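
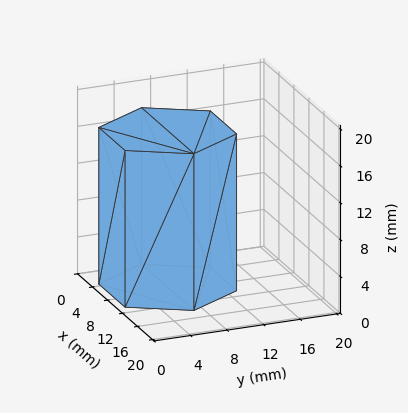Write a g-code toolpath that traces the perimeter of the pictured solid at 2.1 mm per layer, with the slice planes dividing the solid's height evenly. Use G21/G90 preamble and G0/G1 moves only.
Reading the render: the shape is a regular 6-sided prism (a cylinder approximated with 6 flat sides), circumscribed radius ≈ 7 mm, height ≈ 17 mm (dimensions read to the nearest mm from the axis ticks). For the g-code, the solid's height is divided into equal slices at the stated Δz and each level perimeter traced with G1 moves after a G0 lift.

; perimeter-only toolpath
G21 ; units = mm
G90 ; absolute positioning
G28 ; home
; layer 1
G0 Z2.1
G0 X14.0 Y7.0
G1 X10.5 Y13.1
G1 X3.5 Y13.1
G1 X0.0 Y7.0
G1 X3.5 Y0.9
G1 X10.5 Y0.9
G1 X14.0 Y7.0
; layer 2
G0 Z4.2
G0 X14.0 Y7.0
G1 X10.5 Y13.1
G1 X3.5 Y13.1
G1 X0.0 Y7.0
G1 X3.5 Y0.9
G1 X10.5 Y0.9
G1 X14.0 Y7.0
; layer 3
G0 Z6.4
G0 X14.0 Y7.0
G1 X10.5 Y13.1
G1 X3.5 Y13.1
G1 X0.0 Y7.0
G1 X3.5 Y0.9
G1 X10.5 Y0.9
G1 X14.0 Y7.0
; layer 4
G0 Z8.5
G0 X14.0 Y7.0
G1 X10.5 Y13.1
G1 X3.5 Y13.1
G1 X0.0 Y7.0
G1 X3.5 Y0.9
G1 X10.5 Y0.9
G1 X14.0 Y7.0
; layer 5
G0 Z10.6
G0 X14.0 Y7.0
G1 X10.5 Y13.1
G1 X3.5 Y13.1
G1 X0.0 Y7.0
G1 X3.5 Y0.9
G1 X10.5 Y0.9
G1 X14.0 Y7.0
; layer 6
G0 Z12.8
G0 X14.0 Y7.0
G1 X10.5 Y13.1
G1 X3.5 Y13.1
G1 X0.0 Y7.0
G1 X3.5 Y0.9
G1 X10.5 Y0.9
G1 X14.0 Y7.0
; layer 7
G0 Z14.9
G0 X14.0 Y7.0
G1 X10.5 Y13.1
G1 X3.5 Y13.1
G1 X0.0 Y7.0
G1 X3.5 Y0.9
G1 X10.5 Y0.9
G1 X14.0 Y7.0
; layer 8
G0 Z17.0
G0 X14.0 Y7.0
G1 X10.5 Y13.1
G1 X3.5 Y13.1
G1 X0.0 Y7.0
G1 X3.5 Y0.9
G1 X10.5 Y0.9
G1 X14.0 Y7.0
M2 ; end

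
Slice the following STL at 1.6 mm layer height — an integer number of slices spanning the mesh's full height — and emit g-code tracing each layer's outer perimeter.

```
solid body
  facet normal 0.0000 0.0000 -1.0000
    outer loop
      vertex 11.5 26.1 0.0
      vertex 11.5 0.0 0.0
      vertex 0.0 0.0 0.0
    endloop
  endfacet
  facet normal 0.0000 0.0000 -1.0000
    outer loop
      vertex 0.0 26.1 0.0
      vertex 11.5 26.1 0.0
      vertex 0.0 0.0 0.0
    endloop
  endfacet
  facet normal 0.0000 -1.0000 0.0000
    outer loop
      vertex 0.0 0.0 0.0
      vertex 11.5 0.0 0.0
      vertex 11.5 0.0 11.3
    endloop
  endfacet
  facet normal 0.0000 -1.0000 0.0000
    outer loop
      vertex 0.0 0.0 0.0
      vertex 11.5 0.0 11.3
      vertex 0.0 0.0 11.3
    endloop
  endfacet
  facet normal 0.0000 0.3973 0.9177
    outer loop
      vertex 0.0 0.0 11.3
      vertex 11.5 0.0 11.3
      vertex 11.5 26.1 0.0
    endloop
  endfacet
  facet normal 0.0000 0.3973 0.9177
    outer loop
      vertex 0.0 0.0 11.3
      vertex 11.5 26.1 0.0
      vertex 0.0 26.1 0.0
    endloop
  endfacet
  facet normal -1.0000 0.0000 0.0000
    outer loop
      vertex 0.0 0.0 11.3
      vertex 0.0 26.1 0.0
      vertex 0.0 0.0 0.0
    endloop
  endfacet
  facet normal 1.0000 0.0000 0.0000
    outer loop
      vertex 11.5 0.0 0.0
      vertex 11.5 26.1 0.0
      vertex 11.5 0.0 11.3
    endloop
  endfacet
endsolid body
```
; perimeter-only toolpath
G21 ; units = mm
G90 ; absolute positioning
G28 ; home
; layer 1
G0 Z1.6
G0 X0.0 Y0.0
G1 X11.5 Y0.0
G1 X11.5 Y22.4
G1 X0.0 Y22.4
G1 X0.0 Y0.0
; layer 2
G0 Z3.2
G0 X0.0 Y0.0
G1 X11.5 Y0.0
G1 X11.5 Y18.6
G1 X0.0 Y18.6
G1 X0.0 Y0.0
; layer 3
G0 Z4.8
G0 X0.0 Y0.0
G1 X11.5 Y0.0
G1 X11.5 Y14.9
G1 X0.0 Y14.9
G1 X0.0 Y0.0
; layer 4
G0 Z6.5
G0 X0.0 Y0.0
G1 X11.5 Y0.0
G1 X11.5 Y11.2
G1 X0.0 Y11.2
G1 X0.0 Y0.0
; layer 5
G0 Z8.1
G0 X0.0 Y0.0
G1 X11.5 Y0.0
G1 X11.5 Y7.5
G1 X0.0 Y7.5
G1 X0.0 Y0.0
; layer 6
G0 Z9.7
G0 X0.0 Y0.0
G1 X11.5 Y0.0
G1 X11.5 Y3.7
G1 X0.0 Y3.7
G1 X0.0 Y0.0
M2 ; end

The solid is a wedge (ramp): 11.5 × 26.1 mm base, rising to 11.3 mm along the y=0 edge and sloping linearly to z=0 at y=26.1. Slicing at Δz = 1.6 mm — 7 equal slices spanning the solid's height, so layer i sits at z = i·h/7 — gives 6 non-empty perimeters. Each is a 4-segment closed polygon; G0 lifts to the layer z and rapids to the start vertex, then G1 traces the edges. The cross-section shrinks linearly with z (the slice at the apex is degenerate and omitted).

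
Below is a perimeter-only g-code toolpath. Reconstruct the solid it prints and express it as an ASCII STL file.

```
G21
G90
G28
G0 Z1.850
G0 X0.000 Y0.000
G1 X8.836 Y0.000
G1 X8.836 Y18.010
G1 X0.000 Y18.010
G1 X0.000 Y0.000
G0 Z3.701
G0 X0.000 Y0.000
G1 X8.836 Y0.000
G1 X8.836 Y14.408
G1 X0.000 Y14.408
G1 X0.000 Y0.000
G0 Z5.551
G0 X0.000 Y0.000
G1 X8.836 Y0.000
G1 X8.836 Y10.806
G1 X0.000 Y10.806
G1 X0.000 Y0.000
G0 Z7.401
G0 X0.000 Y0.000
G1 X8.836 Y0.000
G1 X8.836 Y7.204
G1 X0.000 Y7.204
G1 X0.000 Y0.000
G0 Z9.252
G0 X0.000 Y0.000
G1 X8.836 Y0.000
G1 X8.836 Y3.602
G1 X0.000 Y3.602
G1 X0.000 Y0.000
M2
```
solid part
  facet normal 0.0000 0.0000 -1.0000
    outer loop
      vertex 8.836 21.612 0.000
      vertex 8.836 0.000 0.000
      vertex 0.000 0.000 0.000
    endloop
  endfacet
  facet normal 0.0000 0.0000 -1.0000
    outer loop
      vertex 0.000 21.612 0.000
      vertex 8.836 21.612 0.000
      vertex 0.000 0.000 0.000
    endloop
  endfacet
  facet normal 0.0000 -1.0000 0.0000
    outer loop
      vertex 0.000 0.000 0.000
      vertex 8.836 0.000 0.000
      vertex 8.836 0.000 11.102
    endloop
  endfacet
  facet normal 0.0000 -1.0000 0.0000
    outer loop
      vertex 0.000 0.000 0.000
      vertex 8.836 0.000 11.102
      vertex 0.000 0.000 11.102
    endloop
  endfacet
  facet normal 0.0000 0.4569 0.8895
    outer loop
      vertex 0.000 0.000 11.102
      vertex 8.836 0.000 11.102
      vertex 8.836 21.612 0.000
    endloop
  endfacet
  facet normal 0.0000 0.4569 0.8895
    outer loop
      vertex 0.000 0.000 11.102
      vertex 8.836 21.612 0.000
      vertex 0.000 21.612 0.000
    endloop
  endfacet
  facet normal -1.0000 0.0000 0.0000
    outer loop
      vertex 0.000 0.000 11.102
      vertex 0.000 21.612 0.000
      vertex 0.000 0.000 0.000
    endloop
  endfacet
  facet normal 1.0000 0.0000 0.0000
    outer loop
      vertex 8.836 0.000 0.000
      vertex 8.836 21.612 0.000
      vertex 8.836 0.000 11.102
    endloop
  endfacet
endsolid part

The G0 Z moves step by Δz≈1.850 mm. The G1 loops shrink linearly with z, so the solid tapers from its base footprint up to z≈11.1. Closing with a flat bottom cap and the tapered top and triangulating gives 8 facets — a wedge (ramp): 8.84 × 21.6 mm base, rising to 11.1 mm along the y=0 edge and sloping linearly to z=0 at y=21.6.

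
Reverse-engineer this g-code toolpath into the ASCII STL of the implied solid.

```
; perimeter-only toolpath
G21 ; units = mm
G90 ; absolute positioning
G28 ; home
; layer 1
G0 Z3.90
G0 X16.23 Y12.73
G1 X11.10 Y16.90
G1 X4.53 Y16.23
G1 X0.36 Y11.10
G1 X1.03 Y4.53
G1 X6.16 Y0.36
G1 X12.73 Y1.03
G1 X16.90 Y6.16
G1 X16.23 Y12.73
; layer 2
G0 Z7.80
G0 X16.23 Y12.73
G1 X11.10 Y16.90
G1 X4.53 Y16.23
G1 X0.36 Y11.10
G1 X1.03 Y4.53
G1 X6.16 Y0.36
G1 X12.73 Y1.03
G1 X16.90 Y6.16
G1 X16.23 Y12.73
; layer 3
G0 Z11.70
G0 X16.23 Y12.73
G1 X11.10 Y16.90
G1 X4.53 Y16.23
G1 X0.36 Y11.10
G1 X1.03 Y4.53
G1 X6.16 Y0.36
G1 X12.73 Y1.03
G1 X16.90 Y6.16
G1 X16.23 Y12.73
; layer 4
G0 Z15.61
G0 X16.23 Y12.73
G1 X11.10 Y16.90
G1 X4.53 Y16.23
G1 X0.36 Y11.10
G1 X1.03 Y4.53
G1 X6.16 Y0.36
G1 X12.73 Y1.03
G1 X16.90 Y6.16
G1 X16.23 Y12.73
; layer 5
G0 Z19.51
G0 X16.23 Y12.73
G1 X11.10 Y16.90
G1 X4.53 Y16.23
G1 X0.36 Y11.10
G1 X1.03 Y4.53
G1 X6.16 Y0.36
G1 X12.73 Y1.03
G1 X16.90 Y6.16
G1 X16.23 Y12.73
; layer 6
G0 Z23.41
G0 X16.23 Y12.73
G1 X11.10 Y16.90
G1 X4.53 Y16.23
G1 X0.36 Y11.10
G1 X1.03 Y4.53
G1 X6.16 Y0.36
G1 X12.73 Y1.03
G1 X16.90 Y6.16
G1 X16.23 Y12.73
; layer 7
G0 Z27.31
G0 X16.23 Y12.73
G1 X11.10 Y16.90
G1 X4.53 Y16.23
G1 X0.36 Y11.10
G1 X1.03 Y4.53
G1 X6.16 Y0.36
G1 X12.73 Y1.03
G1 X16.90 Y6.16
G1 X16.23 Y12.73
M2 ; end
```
solid part
  facet normal 0.0000 0.0000 -1.0000
    outer loop
      vertex 4.53 16.23 0.00
      vertex 11.10 16.90 0.00
      vertex 16.23 12.73 0.00
    endloop
  endfacet
  facet normal 0.0000 0.0000 -1.0000
    outer loop
      vertex 0.36 11.10 0.00
      vertex 4.53 16.23 0.00
      vertex 16.23 12.73 0.00
    endloop
  endfacet
  facet normal 0.0000 0.0000 -1.0000
    outer loop
      vertex 1.03 4.53 0.00
      vertex 0.36 11.10 0.00
      vertex 16.23 12.73 0.00
    endloop
  endfacet
  facet normal 0.0000 0.0000 -1.0000
    outer loop
      vertex 6.16 0.36 0.00
      vertex 1.03 4.53 0.00
      vertex 16.23 12.73 0.00
    endloop
  endfacet
  facet normal 0.0000 0.0000 -1.0000
    outer loop
      vertex 12.73 1.03 0.00
      vertex 6.16 0.36 0.00
      vertex 16.23 12.73 0.00
    endloop
  endfacet
  facet normal 0.0000 0.0000 -1.0000
    outer loop
      vertex 16.90 6.16 0.00
      vertex 12.73 1.03 0.00
      vertex 16.23 12.73 0.00
    endloop
  endfacet
  facet normal 0.0000 0.0000 1.0000
    outer loop
      vertex 16.23 12.73 27.31
      vertex 11.10 16.90 27.31
      vertex 4.53 16.23 27.31
    endloop
  endfacet
  facet normal 0.0000 0.0000 1.0000
    outer loop
      vertex 16.23 12.73 27.31
      vertex 4.53 16.23 27.31
      vertex 0.36 11.10 27.31
    endloop
  endfacet
  facet normal 0.0000 0.0000 1.0000
    outer loop
      vertex 16.23 12.73 27.31
      vertex 0.36 11.10 27.31
      vertex 1.03 4.53 27.31
    endloop
  endfacet
  facet normal 0.0000 0.0000 1.0000
    outer loop
      vertex 16.23 12.73 27.31
      vertex 1.03 4.53 27.31
      vertex 6.16 0.36 27.31
    endloop
  endfacet
  facet normal 0.0000 0.0000 1.0000
    outer loop
      vertex 16.23 12.73 27.31
      vertex 6.16 0.36 27.31
      vertex 12.73 1.03 27.31
    endloop
  endfacet
  facet normal 0.0000 0.0000 1.0000
    outer loop
      vertex 16.23 12.73 27.31
      vertex 12.73 1.03 27.31
      vertex 16.90 6.16 27.31
    endloop
  endfacet
  facet normal 0.6308 0.7760 0.0000
    outer loop
      vertex 16.23 12.73 0.00
      vertex 11.10 16.90 0.00
      vertex 11.10 16.90 27.31
    endloop
  endfacet
  facet normal 0.6308 0.7760 0.0000
    outer loop
      vertex 16.23 12.73 0.00
      vertex 11.10 16.90 27.31
      vertex 16.23 12.73 27.31
    endloop
  endfacet
  facet normal -0.1015 0.9948 0.0000
    outer loop
      vertex 11.10 16.90 0.00
      vertex 4.53 16.23 0.00
      vertex 4.53 16.23 27.31
    endloop
  endfacet
  facet normal -0.1015 0.9948 0.0000
    outer loop
      vertex 11.10 16.90 0.00
      vertex 4.53 16.23 27.31
      vertex 11.10 16.90 27.31
    endloop
  endfacet
  facet normal -0.7760 0.6308 0.0000
    outer loop
      vertex 4.53 16.23 0.00
      vertex 0.36 11.10 0.00
      vertex 0.36 11.10 27.31
    endloop
  endfacet
  facet normal -0.7760 0.6308 0.0000
    outer loop
      vertex 4.53 16.23 0.00
      vertex 0.36 11.10 27.31
      vertex 4.53 16.23 27.31
    endloop
  endfacet
  facet normal -0.9948 -0.1015 0.0000
    outer loop
      vertex 0.36 11.10 0.00
      vertex 1.03 4.53 0.00
      vertex 1.03 4.53 27.31
    endloop
  endfacet
  facet normal -0.9948 -0.1015 0.0000
    outer loop
      vertex 0.36 11.10 0.00
      vertex 1.03 4.53 27.31
      vertex 0.36 11.10 27.31
    endloop
  endfacet
  facet normal -0.6308 -0.7760 0.0000
    outer loop
      vertex 1.03 4.53 0.00
      vertex 6.16 0.36 0.00
      vertex 6.16 0.36 27.31
    endloop
  endfacet
  facet normal -0.6308 -0.7760 0.0000
    outer loop
      vertex 1.03 4.53 0.00
      vertex 6.16 0.36 27.31
      vertex 1.03 4.53 27.31
    endloop
  endfacet
  facet normal 0.1015 -0.9948 0.0000
    outer loop
      vertex 6.16 0.36 0.00
      vertex 12.73 1.03 0.00
      vertex 12.73 1.03 27.31
    endloop
  endfacet
  facet normal 0.1015 -0.9948 0.0000
    outer loop
      vertex 6.16 0.36 0.00
      vertex 12.73 1.03 27.31
      vertex 6.16 0.36 27.31
    endloop
  endfacet
  facet normal 0.7760 -0.6308 0.0000
    outer loop
      vertex 12.73 1.03 0.00
      vertex 16.90 6.16 0.00
      vertex 16.90 6.16 27.31
    endloop
  endfacet
  facet normal 0.7760 -0.6308 0.0000
    outer loop
      vertex 12.73 1.03 0.00
      vertex 16.90 6.16 27.31
      vertex 12.73 1.03 27.31
    endloop
  endfacet
  facet normal 0.9948 0.1015 0.0000
    outer loop
      vertex 16.90 6.16 0.00
      vertex 16.23 12.73 0.00
      vertex 16.23 12.73 27.31
    endloop
  endfacet
  facet normal 0.9948 0.1015 0.0000
    outer loop
      vertex 16.90 6.16 0.00
      vertex 16.23 12.73 27.31
      vertex 16.90 6.16 27.31
    endloop
  endfacet
endsolid part

The G0 Z moves step by Δz≈3.90 mm. Every layer's G1 loop is the same polygon, so the solid is a straight extrusion of it from z=0 to z≈27.3. Closing with flat bottom and top caps and triangulating gives 28 facets — a regular 8-sided prism (a cylinder approximated with 8 flat sides), circumscribed radius ≈ 8.63 mm, height ≈ 27.3 mm.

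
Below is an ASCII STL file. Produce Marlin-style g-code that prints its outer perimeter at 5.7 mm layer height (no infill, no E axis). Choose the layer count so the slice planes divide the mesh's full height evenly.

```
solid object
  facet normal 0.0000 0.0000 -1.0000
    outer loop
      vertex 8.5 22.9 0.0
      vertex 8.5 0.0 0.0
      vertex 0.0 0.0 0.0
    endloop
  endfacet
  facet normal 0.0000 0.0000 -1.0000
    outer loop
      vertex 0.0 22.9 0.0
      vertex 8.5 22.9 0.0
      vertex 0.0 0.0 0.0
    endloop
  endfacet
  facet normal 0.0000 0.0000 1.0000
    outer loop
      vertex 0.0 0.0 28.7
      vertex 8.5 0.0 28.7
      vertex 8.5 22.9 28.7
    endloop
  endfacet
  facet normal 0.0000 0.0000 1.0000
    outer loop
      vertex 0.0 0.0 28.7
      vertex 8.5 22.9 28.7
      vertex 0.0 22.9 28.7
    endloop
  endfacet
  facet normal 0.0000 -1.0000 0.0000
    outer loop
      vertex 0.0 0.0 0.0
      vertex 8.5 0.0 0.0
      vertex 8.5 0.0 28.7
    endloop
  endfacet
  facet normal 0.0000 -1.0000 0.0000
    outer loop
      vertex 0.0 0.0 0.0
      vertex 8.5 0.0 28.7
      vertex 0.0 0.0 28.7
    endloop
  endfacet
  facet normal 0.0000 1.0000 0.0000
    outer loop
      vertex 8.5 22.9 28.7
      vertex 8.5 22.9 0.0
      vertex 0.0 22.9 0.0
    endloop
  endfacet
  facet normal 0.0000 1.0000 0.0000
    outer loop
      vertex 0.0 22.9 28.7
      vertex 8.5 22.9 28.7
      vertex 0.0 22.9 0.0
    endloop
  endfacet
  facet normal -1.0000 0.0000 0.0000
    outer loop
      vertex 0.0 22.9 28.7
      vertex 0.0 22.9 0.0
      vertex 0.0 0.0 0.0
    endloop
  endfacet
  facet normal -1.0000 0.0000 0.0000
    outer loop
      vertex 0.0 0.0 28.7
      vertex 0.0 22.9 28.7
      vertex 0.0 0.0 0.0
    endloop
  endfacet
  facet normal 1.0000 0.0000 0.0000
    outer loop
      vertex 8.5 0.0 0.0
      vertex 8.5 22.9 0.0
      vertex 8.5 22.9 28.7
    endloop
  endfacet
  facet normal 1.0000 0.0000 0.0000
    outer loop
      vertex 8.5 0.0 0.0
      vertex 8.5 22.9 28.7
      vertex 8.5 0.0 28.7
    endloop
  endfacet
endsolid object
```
; perimeter-only toolpath
G21 ; units = mm
G90 ; absolute positioning
G28 ; home
; layer 1
G0 Z5.7
G0 X0.0 Y0.0
G1 X8.5 Y0.0
G1 X8.5 Y22.9
G1 X0.0 Y22.9
G1 X0.0 Y0.0
; layer 2
G0 Z11.5
G0 X0.0 Y0.0
G1 X8.5 Y0.0
G1 X8.5 Y22.9
G1 X0.0 Y22.9
G1 X0.0 Y0.0
; layer 3
G0 Z17.2
G0 X0.0 Y0.0
G1 X8.5 Y0.0
G1 X8.5 Y22.9
G1 X0.0 Y22.9
G1 X0.0 Y0.0
; layer 4
G0 Z23.0
G0 X0.0 Y0.0
G1 X8.5 Y0.0
G1 X8.5 Y22.9
G1 X0.0 Y22.9
G1 X0.0 Y0.0
; layer 5
G0 Z28.7
G0 X0.0 Y0.0
G1 X8.5 Y0.0
G1 X8.5 Y22.9
G1 X0.0 Y22.9
G1 X0.0 Y0.0
M2 ; end

The solid is a rectangular box, roughly 8.5 × 22.9 mm footprint and 28.7 mm tall. Slicing at Δz = 5.7 mm — 5 equal slices spanning the solid's height, so layer i sits at z = i·h/5 — gives 5 non-empty perimeters. Each is a 4-segment closed polygon; G0 lifts to the layer z and rapids to the start vertex, then G1 traces the edges.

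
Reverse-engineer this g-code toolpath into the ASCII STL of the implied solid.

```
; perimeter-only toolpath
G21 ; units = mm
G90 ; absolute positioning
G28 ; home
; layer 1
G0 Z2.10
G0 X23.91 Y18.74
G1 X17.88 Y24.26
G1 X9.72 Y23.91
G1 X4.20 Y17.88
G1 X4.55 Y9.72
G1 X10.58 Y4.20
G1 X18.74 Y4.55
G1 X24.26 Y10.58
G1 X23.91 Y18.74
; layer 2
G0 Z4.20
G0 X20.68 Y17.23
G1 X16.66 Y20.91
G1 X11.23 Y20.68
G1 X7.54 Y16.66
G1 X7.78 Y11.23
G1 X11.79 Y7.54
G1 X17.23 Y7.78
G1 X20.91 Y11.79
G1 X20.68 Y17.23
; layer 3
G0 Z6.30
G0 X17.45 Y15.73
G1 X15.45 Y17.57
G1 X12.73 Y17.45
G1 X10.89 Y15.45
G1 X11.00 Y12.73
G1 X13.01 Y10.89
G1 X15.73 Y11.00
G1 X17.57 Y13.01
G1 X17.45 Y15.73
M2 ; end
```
solid part
  facet normal 0.0000 0.0000 -1.0000
    outer loop
      vertex 8.22 27.13 0.00
      vertex 19.10 27.60 0.00
      vertex 27.13 20.24 0.00
    endloop
  endfacet
  facet normal 0.0000 0.0000 -1.0000
    outer loop
      vertex 0.86 19.10 0.00
      vertex 8.22 27.13 0.00
      vertex 27.13 20.24 0.00
    endloop
  endfacet
  facet normal 0.0000 0.0000 -1.0000
    outer loop
      vertex 1.33 8.22 0.00
      vertex 0.86 19.10 0.00
      vertex 27.13 20.24 0.00
    endloop
  endfacet
  facet normal 0.0000 0.0000 -1.0000
    outer loop
      vertex 9.36 0.86 0.00
      vertex 1.33 8.22 0.00
      vertex 27.13 20.24 0.00
    endloop
  endfacet
  facet normal 0.0000 0.0000 -1.0000
    outer loop
      vertex 20.24 1.33 0.00
      vertex 9.36 0.86 0.00
      vertex 27.13 20.24 0.00
    endloop
  endfacet
  facet normal 0.0000 0.0000 -1.0000
    outer loop
      vertex 27.60 9.36 0.00
      vertex 20.24 1.33 0.00
      vertex 27.13 20.24 0.00
    endloop
  endfacet
  facet normal 0.3638 0.3969 0.8427
    outer loop
      vertex 27.13 20.24 0.00
      vertex 19.10 27.60 0.00
      vertex 14.23 14.23 8.40
    endloop
  endfacet
  facet normal -0.0232 0.5379 0.8427
    outer loop
      vertex 19.10 27.60 0.00
      vertex 8.22 27.13 0.00
      vertex 14.23 14.23 8.40
    endloop
  endfacet
  facet normal -0.3969 0.3638 0.8427
    outer loop
      vertex 8.22 27.13 0.00
      vertex 0.86 19.10 0.00
      vertex 14.23 14.23 8.40
    endloop
  endfacet
  facet normal -0.5379 -0.0232 0.8427
    outer loop
      vertex 0.86 19.10 0.00
      vertex 1.33 8.22 0.00
      vertex 14.23 14.23 8.40
    endloop
  endfacet
  facet normal -0.3638 -0.3969 0.8427
    outer loop
      vertex 1.33 8.22 0.00
      vertex 9.36 0.86 0.00
      vertex 14.23 14.23 8.40
    endloop
  endfacet
  facet normal 0.0232 -0.5379 0.8427
    outer loop
      vertex 9.36 0.86 0.00
      vertex 20.24 1.33 0.00
      vertex 14.23 14.23 8.40
    endloop
  endfacet
  facet normal 0.3969 -0.3638 0.8427
    outer loop
      vertex 20.24 1.33 0.00
      vertex 27.60 9.36 0.00
      vertex 14.23 14.23 8.40
    endloop
  endfacet
  facet normal 0.5379 0.0232 0.8427
    outer loop
      vertex 27.60 9.36 0.00
      vertex 27.13 20.24 0.00
      vertex 14.23 14.23 8.40
    endloop
  endfacet
endsolid part

The G0 Z moves step by Δz≈2.10 mm. The G1 loops shrink linearly with z, so the solid tapers from its base footprint up to z≈8.4. Closing with a flat bottom cap and the tapered top and triangulating gives 14 facets — a regular 8-sided pyramid, base circumscribed radius ≈ 14.2 mm, apex at z ≈ 8.4 mm.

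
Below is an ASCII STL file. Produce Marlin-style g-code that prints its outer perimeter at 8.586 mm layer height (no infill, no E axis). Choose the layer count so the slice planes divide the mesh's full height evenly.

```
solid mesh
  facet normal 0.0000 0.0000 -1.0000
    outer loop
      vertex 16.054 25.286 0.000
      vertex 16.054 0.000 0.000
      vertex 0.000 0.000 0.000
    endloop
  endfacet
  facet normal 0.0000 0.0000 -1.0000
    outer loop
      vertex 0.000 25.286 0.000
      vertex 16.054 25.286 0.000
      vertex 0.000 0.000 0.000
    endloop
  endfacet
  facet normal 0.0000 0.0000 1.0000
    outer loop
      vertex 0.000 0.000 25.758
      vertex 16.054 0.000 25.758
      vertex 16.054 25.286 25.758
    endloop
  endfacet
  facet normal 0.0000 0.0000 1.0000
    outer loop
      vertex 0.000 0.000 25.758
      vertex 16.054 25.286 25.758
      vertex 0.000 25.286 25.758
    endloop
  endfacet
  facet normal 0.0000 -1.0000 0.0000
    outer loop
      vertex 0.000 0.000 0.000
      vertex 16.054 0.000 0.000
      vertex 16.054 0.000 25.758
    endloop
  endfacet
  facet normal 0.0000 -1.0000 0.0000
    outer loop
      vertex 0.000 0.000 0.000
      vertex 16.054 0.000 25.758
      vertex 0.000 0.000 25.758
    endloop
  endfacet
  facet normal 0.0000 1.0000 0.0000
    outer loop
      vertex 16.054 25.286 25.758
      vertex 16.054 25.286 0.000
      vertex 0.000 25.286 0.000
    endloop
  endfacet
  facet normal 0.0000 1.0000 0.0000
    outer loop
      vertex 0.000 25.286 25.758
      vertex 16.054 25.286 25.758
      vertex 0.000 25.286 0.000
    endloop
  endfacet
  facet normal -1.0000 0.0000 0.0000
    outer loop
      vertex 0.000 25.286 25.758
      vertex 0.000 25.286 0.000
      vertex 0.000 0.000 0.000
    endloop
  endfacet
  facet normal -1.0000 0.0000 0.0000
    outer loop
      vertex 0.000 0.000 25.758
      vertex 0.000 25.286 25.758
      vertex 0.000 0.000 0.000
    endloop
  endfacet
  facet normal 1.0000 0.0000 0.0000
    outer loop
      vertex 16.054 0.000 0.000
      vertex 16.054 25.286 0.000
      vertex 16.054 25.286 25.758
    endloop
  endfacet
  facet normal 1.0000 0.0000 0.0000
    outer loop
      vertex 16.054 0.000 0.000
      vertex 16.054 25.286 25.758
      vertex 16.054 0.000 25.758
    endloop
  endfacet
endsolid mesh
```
; perimeter-only toolpath
G21 ; units = mm
G90 ; absolute positioning
G28 ; home
; layer 1
G0 Z8.586
G0 X0.000 Y0.000
G1 X16.054 Y0.000
G1 X16.054 Y25.286
G1 X0.000 Y25.286
G1 X0.000 Y0.000
; layer 2
G0 Z17.172
G0 X0.000 Y0.000
G1 X16.054 Y0.000
G1 X16.054 Y25.286
G1 X0.000 Y25.286
G1 X0.000 Y0.000
; layer 3
G0 Z25.758
G0 X0.000 Y0.000
G1 X16.054 Y0.000
G1 X16.054 Y25.286
G1 X0.000 Y25.286
G1 X0.000 Y0.000
M2 ; end

The solid is a rectangular box, roughly 16.1 × 25.3 mm footprint and 25.8 mm tall. Slicing at Δz = 8.586 mm — 3 equal slices spanning the solid's height, so layer i sits at z = i·h/3 — gives 3 non-empty perimeters. Each is a 4-segment closed polygon; G0 lifts to the layer z and rapids to the start vertex, then G1 traces the edges.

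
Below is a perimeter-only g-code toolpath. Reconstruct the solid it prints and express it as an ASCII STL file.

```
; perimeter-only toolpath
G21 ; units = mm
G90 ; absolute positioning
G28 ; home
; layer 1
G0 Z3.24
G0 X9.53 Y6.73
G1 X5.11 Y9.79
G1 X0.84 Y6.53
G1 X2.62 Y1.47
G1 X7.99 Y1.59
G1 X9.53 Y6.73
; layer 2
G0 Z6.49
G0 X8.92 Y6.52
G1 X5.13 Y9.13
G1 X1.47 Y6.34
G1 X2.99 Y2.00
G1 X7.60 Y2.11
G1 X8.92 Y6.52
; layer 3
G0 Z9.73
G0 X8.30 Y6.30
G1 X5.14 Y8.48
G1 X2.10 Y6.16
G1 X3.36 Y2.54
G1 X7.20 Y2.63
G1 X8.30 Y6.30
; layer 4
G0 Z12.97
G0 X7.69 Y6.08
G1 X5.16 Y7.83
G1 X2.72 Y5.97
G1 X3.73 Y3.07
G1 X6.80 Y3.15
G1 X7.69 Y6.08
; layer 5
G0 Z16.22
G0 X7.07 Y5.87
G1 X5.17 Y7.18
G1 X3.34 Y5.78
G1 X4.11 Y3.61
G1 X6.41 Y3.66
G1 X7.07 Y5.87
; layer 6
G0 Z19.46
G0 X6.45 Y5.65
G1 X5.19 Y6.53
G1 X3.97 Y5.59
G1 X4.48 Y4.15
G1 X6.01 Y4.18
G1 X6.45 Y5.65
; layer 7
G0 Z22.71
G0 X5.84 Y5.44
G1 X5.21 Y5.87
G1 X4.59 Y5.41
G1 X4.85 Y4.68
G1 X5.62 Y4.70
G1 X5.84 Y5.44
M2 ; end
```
solid part
  facet normal 0.0000 0.0000 -1.0000
    outer loop
      vertex 0.22 6.72 0.00
      vertex 5.10 10.44 0.00
      vertex 10.15 6.95 0.00
    endloop
  endfacet
  facet normal 0.0000 0.0000 -1.0000
    outer loop
      vertex 2.25 0.93 0.00
      vertex 0.22 6.72 0.00
      vertex 10.15 6.95 0.00
    endloop
  endfacet
  facet normal 0.0000 0.0000 -1.0000
    outer loop
      vertex 8.39 1.07 0.00
      vertex 2.25 0.93 0.00
      vertex 10.15 6.95 0.00
    endloop
  endfacet
  facet normal 0.5611 0.8120 0.1607
    outer loop
      vertex 10.15 6.95 0.00
      vertex 5.10 10.44 0.00
      vertex 5.22 5.22 25.95
    endloop
  endfacet
  facet normal -0.5984 0.7850 0.1607
    outer loop
      vertex 5.10 10.44 0.00
      vertex 0.22 6.72 0.00
      vertex 5.22 5.22 25.95
    endloop
  endfacet
  facet normal -0.9314 -0.3266 0.1606
    outer loop
      vertex 0.22 6.72 0.00
      vertex 2.25 0.93 0.00
      vertex 5.22 5.22 25.95
    endloop
  endfacet
  facet normal 0.0225 -0.9868 0.1606
    outer loop
      vertex 2.25 0.93 0.00
      vertex 8.39 1.07 0.00
      vertex 5.22 5.22 25.95
    endloop
  endfacet
  facet normal 0.9455 -0.2830 0.1608
    outer loop
      vertex 8.39 1.07 0.00
      vertex 10.15 6.95 0.00
      vertex 5.22 5.22 25.95
    endloop
  endfacet
endsolid part

The G0 Z moves step by Δz≈3.24 mm. The G1 loops shrink linearly with z, so the solid tapers from its base footprint up to z≈25.9. Closing with a flat bottom cap and the tapered top and triangulating gives 8 facets — a regular 5-sided pyramid, base circumscribed radius ≈ 5.22 mm, apex at z ≈ 25.9 mm.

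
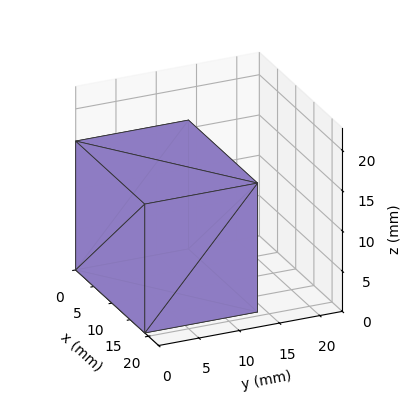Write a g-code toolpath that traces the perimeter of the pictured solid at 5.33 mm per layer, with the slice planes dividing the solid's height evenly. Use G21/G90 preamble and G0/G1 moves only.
Reading the render: the shape is a rectangular box, roughly 19 × 14 mm footprint and 16 mm tall (dimensions read to the nearest mm from the axis ticks). For the g-code, the solid's height is divided into equal slices at the stated Δz and each level perimeter traced with G1 moves after a G0 lift.

; perimeter-only toolpath
G21 ; units = mm
G90 ; absolute positioning
G28 ; home
; layer 1
G0 Z5.33
G0 X0.00 Y0.00
G1 X19.00 Y0.00
G1 X19.00 Y14.00
G1 X0.00 Y14.00
G1 X0.00 Y0.00
; layer 2
G0 Z10.67
G0 X0.00 Y0.00
G1 X19.00 Y0.00
G1 X19.00 Y14.00
G1 X0.00 Y14.00
G1 X0.00 Y0.00
; layer 3
G0 Z16.00
G0 X0.00 Y0.00
G1 X19.00 Y0.00
G1 X19.00 Y14.00
G1 X0.00 Y14.00
G1 X0.00 Y0.00
M2 ; end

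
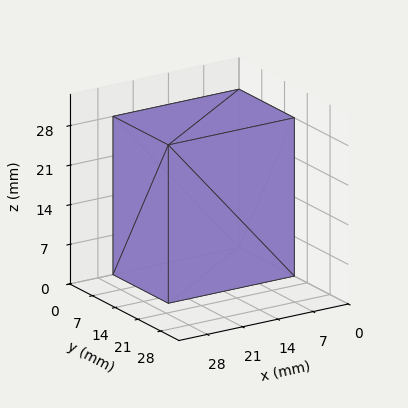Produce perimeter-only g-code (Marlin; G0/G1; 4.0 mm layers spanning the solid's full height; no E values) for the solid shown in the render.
Reading the render: the shape is a rectangular box, roughly 25 × 17 mm footprint and 28 mm tall (dimensions read to the nearest mm from the axis ticks). For the g-code, the solid's height is divided into equal slices at the stated Δz and each level perimeter traced with G1 moves after a G0 lift.

; perimeter-only toolpath
G21 ; units = mm
G90 ; absolute positioning
G28 ; home
; layer 1
G0 Z4.0
G0 X0.0 Y0.0
G1 X25.0 Y0.0
G1 X25.0 Y17.0
G1 X0.0 Y17.0
G1 X0.0 Y0.0
; layer 2
G0 Z8.0
G0 X0.0 Y0.0
G1 X25.0 Y0.0
G1 X25.0 Y17.0
G1 X0.0 Y17.0
G1 X0.0 Y0.0
; layer 3
G0 Z12.0
G0 X0.0 Y0.0
G1 X25.0 Y0.0
G1 X25.0 Y17.0
G1 X0.0 Y17.0
G1 X0.0 Y0.0
; layer 4
G0 Z16.0
G0 X0.0 Y0.0
G1 X25.0 Y0.0
G1 X25.0 Y17.0
G1 X0.0 Y17.0
G1 X0.0 Y0.0
; layer 5
G0 Z20.0
G0 X0.0 Y0.0
G1 X25.0 Y0.0
G1 X25.0 Y17.0
G1 X0.0 Y17.0
G1 X0.0 Y0.0
; layer 6
G0 Z24.0
G0 X0.0 Y0.0
G1 X25.0 Y0.0
G1 X25.0 Y17.0
G1 X0.0 Y17.0
G1 X0.0 Y0.0
; layer 7
G0 Z28.0
G0 X0.0 Y0.0
G1 X25.0 Y0.0
G1 X25.0 Y17.0
G1 X0.0 Y17.0
G1 X0.0 Y0.0
M2 ; end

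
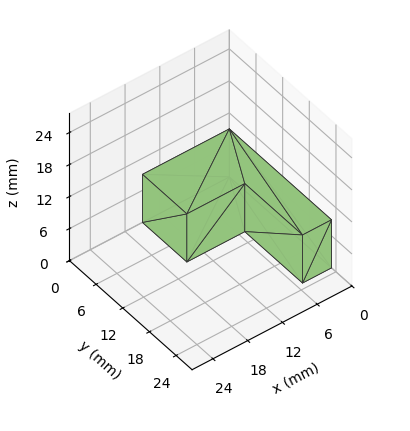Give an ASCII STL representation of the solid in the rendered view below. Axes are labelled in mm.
Reading the render: the shape is an L-shaped prism: outer 15 × 23 mm, arm thicknesses ≈ 10 mm (horizontal) and 5 mm (vertical), extruded 9 mm in z (dimensions read to the nearest mm from the axis ticks). For the STL, each face is triangulated and given an outward normal.

solid part
  facet normal 0.0000 0.0000 -1.0000
    outer loop
      vertex 15.00 10.00 0.00
      vertex 15.00 0.00 0.00
      vertex 0.00 0.00 0.00
    endloop
  endfacet
  facet normal 0.0000 0.0000 -1.0000
    outer loop
      vertex 5.00 10.00 0.00
      vertex 15.00 10.00 0.00
      vertex 0.00 0.00 0.00
    endloop
  endfacet
  facet normal 0.0000 0.0000 -1.0000
    outer loop
      vertex 5.00 23.00 0.00
      vertex 5.00 10.00 0.00
      vertex 0.00 0.00 0.00
    endloop
  endfacet
  facet normal 0.0000 0.0000 -1.0000
    outer loop
      vertex 0.00 23.00 0.00
      vertex 5.00 23.00 0.00
      vertex 0.00 0.00 0.00
    endloop
  endfacet
  facet normal 0.0000 0.0000 1.0000
    outer loop
      vertex 0.00 0.00 9.00
      vertex 15.00 0.00 9.00
      vertex 15.00 10.00 9.00
    endloop
  endfacet
  facet normal 0.0000 0.0000 1.0000
    outer loop
      vertex 0.00 0.00 9.00
      vertex 15.00 10.00 9.00
      vertex 5.00 10.00 9.00
    endloop
  endfacet
  facet normal 0.0000 0.0000 1.0000
    outer loop
      vertex 0.00 0.00 9.00
      vertex 5.00 10.00 9.00
      vertex 5.00 23.00 9.00
    endloop
  endfacet
  facet normal 0.0000 0.0000 1.0000
    outer loop
      vertex 0.00 0.00 9.00
      vertex 5.00 23.00 9.00
      vertex 0.00 23.00 9.00
    endloop
  endfacet
  facet normal 0.0000 -1.0000 0.0000
    outer loop
      vertex 0.00 0.00 0.00
      vertex 15.00 0.00 0.00
      vertex 15.00 0.00 9.00
    endloop
  endfacet
  facet normal 0.0000 -1.0000 0.0000
    outer loop
      vertex 0.00 0.00 0.00
      vertex 15.00 0.00 9.00
      vertex 0.00 0.00 9.00
    endloop
  endfacet
  facet normal 1.0000 0.0000 0.0000
    outer loop
      vertex 15.00 0.00 0.00
      vertex 15.00 10.00 0.00
      vertex 15.00 10.00 9.00
    endloop
  endfacet
  facet normal 1.0000 0.0000 0.0000
    outer loop
      vertex 15.00 0.00 0.00
      vertex 15.00 10.00 9.00
      vertex 15.00 0.00 9.00
    endloop
  endfacet
  facet normal 0.0000 1.0000 0.0000
    outer loop
      vertex 15.00 10.00 0.00
      vertex 5.00 10.00 0.00
      vertex 5.00 10.00 9.00
    endloop
  endfacet
  facet normal 0.0000 1.0000 0.0000
    outer loop
      vertex 15.00 10.00 0.00
      vertex 5.00 10.00 9.00
      vertex 15.00 10.00 9.00
    endloop
  endfacet
  facet normal 1.0000 0.0000 0.0000
    outer loop
      vertex 5.00 10.00 0.00
      vertex 5.00 23.00 0.00
      vertex 5.00 23.00 9.00
    endloop
  endfacet
  facet normal 1.0000 0.0000 0.0000
    outer loop
      vertex 5.00 10.00 0.00
      vertex 5.00 23.00 9.00
      vertex 5.00 10.00 9.00
    endloop
  endfacet
  facet normal 0.0000 1.0000 0.0000
    outer loop
      vertex 5.00 23.00 0.00
      vertex 0.00 23.00 0.00
      vertex 0.00 23.00 9.00
    endloop
  endfacet
  facet normal 0.0000 1.0000 0.0000
    outer loop
      vertex 5.00 23.00 0.00
      vertex 0.00 23.00 9.00
      vertex 5.00 23.00 9.00
    endloop
  endfacet
  facet normal -1.0000 0.0000 0.0000
    outer loop
      vertex 0.00 23.00 0.00
      vertex 0.00 0.00 0.00
      vertex 0.00 0.00 9.00
    endloop
  endfacet
  facet normal -1.0000 0.0000 0.0000
    outer loop
      vertex 0.00 23.00 0.00
      vertex 0.00 0.00 9.00
      vertex 0.00 23.00 9.00
    endloop
  endfacet
endsolid part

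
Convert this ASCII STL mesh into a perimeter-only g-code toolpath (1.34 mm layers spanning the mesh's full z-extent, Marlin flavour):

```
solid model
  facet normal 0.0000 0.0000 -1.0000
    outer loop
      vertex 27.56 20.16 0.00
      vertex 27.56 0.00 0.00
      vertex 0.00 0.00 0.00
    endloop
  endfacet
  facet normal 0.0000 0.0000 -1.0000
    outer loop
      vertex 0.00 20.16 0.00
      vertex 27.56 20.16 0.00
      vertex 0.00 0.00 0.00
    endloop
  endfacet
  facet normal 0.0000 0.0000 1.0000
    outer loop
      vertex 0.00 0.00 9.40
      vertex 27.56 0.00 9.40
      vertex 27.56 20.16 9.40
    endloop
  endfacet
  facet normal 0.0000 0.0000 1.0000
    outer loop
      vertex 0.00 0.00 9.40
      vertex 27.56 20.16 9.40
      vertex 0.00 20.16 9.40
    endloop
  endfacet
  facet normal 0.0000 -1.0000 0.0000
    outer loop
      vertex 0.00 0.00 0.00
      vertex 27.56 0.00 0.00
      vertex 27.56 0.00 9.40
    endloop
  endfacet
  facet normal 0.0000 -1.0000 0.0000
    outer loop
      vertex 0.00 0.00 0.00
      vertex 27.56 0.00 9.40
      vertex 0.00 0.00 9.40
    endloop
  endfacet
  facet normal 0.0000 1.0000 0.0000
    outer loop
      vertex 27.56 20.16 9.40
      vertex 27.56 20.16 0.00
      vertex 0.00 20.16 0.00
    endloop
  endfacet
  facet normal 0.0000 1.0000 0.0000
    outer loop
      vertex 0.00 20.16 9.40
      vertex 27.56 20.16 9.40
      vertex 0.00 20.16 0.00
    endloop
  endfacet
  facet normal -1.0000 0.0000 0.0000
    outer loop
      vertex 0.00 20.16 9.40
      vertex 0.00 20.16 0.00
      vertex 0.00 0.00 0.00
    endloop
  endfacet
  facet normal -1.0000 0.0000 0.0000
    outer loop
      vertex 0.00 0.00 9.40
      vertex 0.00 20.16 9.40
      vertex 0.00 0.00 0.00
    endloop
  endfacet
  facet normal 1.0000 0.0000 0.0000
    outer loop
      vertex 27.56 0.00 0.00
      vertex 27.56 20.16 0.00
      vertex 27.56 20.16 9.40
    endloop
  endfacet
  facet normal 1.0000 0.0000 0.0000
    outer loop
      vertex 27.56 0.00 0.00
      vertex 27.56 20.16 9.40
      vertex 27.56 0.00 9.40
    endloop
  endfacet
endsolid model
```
; perimeter-only toolpath
G21 ; units = mm
G90 ; absolute positioning
G28 ; home
; layer 1
G0 Z1.34
G0 X0.00 Y0.00
G1 X27.56 Y0.00
G1 X27.56 Y20.16
G1 X0.00 Y20.16
G1 X0.00 Y0.00
; layer 2
G0 Z2.69
G0 X0.00 Y0.00
G1 X27.56 Y0.00
G1 X27.56 Y20.16
G1 X0.00 Y20.16
G1 X0.00 Y0.00
; layer 3
G0 Z4.03
G0 X0.00 Y0.00
G1 X27.56 Y0.00
G1 X27.56 Y20.16
G1 X0.00 Y20.16
G1 X0.00 Y0.00
; layer 4
G0 Z5.37
G0 X0.00 Y0.00
G1 X27.56 Y0.00
G1 X27.56 Y20.16
G1 X0.00 Y20.16
G1 X0.00 Y0.00
; layer 5
G0 Z6.71
G0 X0.00 Y0.00
G1 X27.56 Y0.00
G1 X27.56 Y20.16
G1 X0.00 Y20.16
G1 X0.00 Y0.00
; layer 6
G0 Z8.06
G0 X0.00 Y0.00
G1 X27.56 Y0.00
G1 X27.56 Y20.16
G1 X0.00 Y20.16
G1 X0.00 Y0.00
; layer 7
G0 Z9.40
G0 X0.00 Y0.00
G1 X27.56 Y0.00
G1 X27.56 Y20.16
G1 X0.00 Y20.16
G1 X0.00 Y0.00
M2 ; end

The solid is a rectangular box, roughly 27.6 × 20.2 mm footprint and 9.4 mm tall. Slicing at Δz = 1.34 mm — 7 equal slices spanning the solid's height, so layer i sits at z = i·h/7 — gives 7 non-empty perimeters. Each is a 4-segment closed polygon; G0 lifts to the layer z and rapids to the start vertex, then G1 traces the edges.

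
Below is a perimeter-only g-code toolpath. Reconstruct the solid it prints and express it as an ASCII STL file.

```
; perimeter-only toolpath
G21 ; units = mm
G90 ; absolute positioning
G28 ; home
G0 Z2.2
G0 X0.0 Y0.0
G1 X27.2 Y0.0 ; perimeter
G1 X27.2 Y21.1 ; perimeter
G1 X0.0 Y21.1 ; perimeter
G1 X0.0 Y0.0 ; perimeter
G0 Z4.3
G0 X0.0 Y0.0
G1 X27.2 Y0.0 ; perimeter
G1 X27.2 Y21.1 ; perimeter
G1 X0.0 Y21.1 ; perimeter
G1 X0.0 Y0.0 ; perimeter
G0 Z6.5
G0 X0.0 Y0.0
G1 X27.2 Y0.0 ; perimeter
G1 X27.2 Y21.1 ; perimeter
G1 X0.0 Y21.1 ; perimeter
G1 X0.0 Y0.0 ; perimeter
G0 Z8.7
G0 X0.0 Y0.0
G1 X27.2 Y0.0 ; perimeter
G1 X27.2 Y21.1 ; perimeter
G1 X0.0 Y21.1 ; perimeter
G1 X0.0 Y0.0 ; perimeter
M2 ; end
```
solid part
  facet normal 0.0000 0.0000 -1.0000
    outer loop
      vertex 27.2 21.1 0.0
      vertex 27.2 0.0 0.0
      vertex 0.0 0.0 0.0
    endloop
  endfacet
  facet normal 0.0000 0.0000 -1.0000
    outer loop
      vertex 0.0 21.1 0.0
      vertex 27.2 21.1 0.0
      vertex 0.0 0.0 0.0
    endloop
  endfacet
  facet normal 0.0000 0.0000 1.0000
    outer loop
      vertex 0.0 0.0 8.7
      vertex 27.2 0.0 8.7
      vertex 27.2 21.1 8.7
    endloop
  endfacet
  facet normal 0.0000 0.0000 1.0000
    outer loop
      vertex 0.0 0.0 8.7
      vertex 27.2 21.1 8.7
      vertex 0.0 21.1 8.7
    endloop
  endfacet
  facet normal 0.0000 -1.0000 0.0000
    outer loop
      vertex 0.0 0.0 0.0
      vertex 27.2 0.0 0.0
      vertex 27.2 0.0 8.7
    endloop
  endfacet
  facet normal 0.0000 -1.0000 0.0000
    outer loop
      vertex 0.0 0.0 0.0
      vertex 27.2 0.0 8.7
      vertex 0.0 0.0 8.7
    endloop
  endfacet
  facet normal 0.0000 1.0000 0.0000
    outer loop
      vertex 27.2 21.1 8.7
      vertex 27.2 21.1 0.0
      vertex 0.0 21.1 0.0
    endloop
  endfacet
  facet normal 0.0000 1.0000 0.0000
    outer loop
      vertex 0.0 21.1 8.7
      vertex 27.2 21.1 8.7
      vertex 0.0 21.1 0.0
    endloop
  endfacet
  facet normal -1.0000 0.0000 0.0000
    outer loop
      vertex 0.0 21.1 8.7
      vertex 0.0 21.1 0.0
      vertex 0.0 0.0 0.0
    endloop
  endfacet
  facet normal -1.0000 0.0000 0.0000
    outer loop
      vertex 0.0 0.0 8.7
      vertex 0.0 21.1 8.7
      vertex 0.0 0.0 0.0
    endloop
  endfacet
  facet normal 1.0000 0.0000 0.0000
    outer loop
      vertex 27.2 0.0 0.0
      vertex 27.2 21.1 0.0
      vertex 27.2 21.1 8.7
    endloop
  endfacet
  facet normal 1.0000 0.0000 0.0000
    outer loop
      vertex 27.2 0.0 0.0
      vertex 27.2 21.1 8.7
      vertex 27.2 0.0 8.7
    endloop
  endfacet
endsolid part

The G0 Z moves step by Δz≈2.2 mm. Every layer's G1 loop is the same polygon, so the solid is a straight extrusion of it from z=0 to z≈8.7. Closing with flat bottom and top caps and triangulating gives 12 facets — a rectangular box, roughly 27.2 × 21.1 mm footprint and 8.7 mm tall.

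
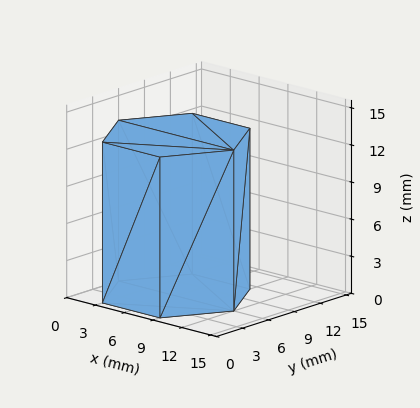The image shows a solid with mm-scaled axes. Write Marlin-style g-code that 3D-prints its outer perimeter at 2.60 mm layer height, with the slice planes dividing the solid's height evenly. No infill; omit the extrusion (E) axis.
Reading the render: the shape is a regular 6-sided prism (a cylinder approximated with 6 flat sides), circumscribed radius ≈ 6 mm, height ≈ 13 mm (dimensions read to the nearest mm from the axis ticks). For the g-code, the solid's height is divided into equal slices at the stated Δz and each level perimeter traced with G1 moves after a G0 lift.

; perimeter-only toolpath
G21 ; units = mm
G90 ; absolute positioning
G28 ; home
; layer 1
G0 Z2.60
G0 X12.00 Y6.00
G1 X9.00 Y11.20
G1 X3.00 Y11.20
G1 X0.00 Y6.00
G1 X3.00 Y0.80
G1 X9.00 Y0.80
G1 X12.00 Y6.00
; layer 2
G0 Z5.20
G0 X12.00 Y6.00
G1 X9.00 Y11.20
G1 X3.00 Y11.20
G1 X0.00 Y6.00
G1 X3.00 Y0.80
G1 X9.00 Y0.80
G1 X12.00 Y6.00
; layer 3
G0 Z7.80
G0 X12.00 Y6.00
G1 X9.00 Y11.20
G1 X3.00 Y11.20
G1 X0.00 Y6.00
G1 X3.00 Y0.80
G1 X9.00 Y0.80
G1 X12.00 Y6.00
; layer 4
G0 Z10.40
G0 X12.00 Y6.00
G1 X9.00 Y11.20
G1 X3.00 Y11.20
G1 X0.00 Y6.00
G1 X3.00 Y0.80
G1 X9.00 Y0.80
G1 X12.00 Y6.00
; layer 5
G0 Z13.00
G0 X12.00 Y6.00
G1 X9.00 Y11.20
G1 X3.00 Y11.20
G1 X0.00 Y6.00
G1 X3.00 Y0.80
G1 X9.00 Y0.80
G1 X12.00 Y6.00
M2 ; end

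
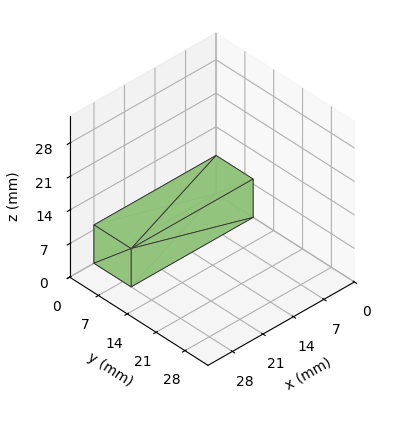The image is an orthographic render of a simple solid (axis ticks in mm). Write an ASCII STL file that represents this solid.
Reading the render: the shape is a rectangular box, roughly 28 × 9 mm footprint and 8 mm tall (dimensions read to the nearest mm from the axis ticks). For the STL, each face is triangulated and given an outward normal.

solid part
  facet normal 0.0000 0.0000 -1.0000
    outer loop
      vertex 28.00 9.00 0.00
      vertex 28.00 0.00 0.00
      vertex 0.00 0.00 0.00
    endloop
  endfacet
  facet normal 0.0000 0.0000 -1.0000
    outer loop
      vertex 0.00 9.00 0.00
      vertex 28.00 9.00 0.00
      vertex 0.00 0.00 0.00
    endloop
  endfacet
  facet normal 0.0000 0.0000 1.0000
    outer loop
      vertex 0.00 0.00 8.00
      vertex 28.00 0.00 8.00
      vertex 28.00 9.00 8.00
    endloop
  endfacet
  facet normal 0.0000 0.0000 1.0000
    outer loop
      vertex 0.00 0.00 8.00
      vertex 28.00 9.00 8.00
      vertex 0.00 9.00 8.00
    endloop
  endfacet
  facet normal 0.0000 -1.0000 0.0000
    outer loop
      vertex 0.00 0.00 0.00
      vertex 28.00 0.00 0.00
      vertex 28.00 0.00 8.00
    endloop
  endfacet
  facet normal 0.0000 -1.0000 0.0000
    outer loop
      vertex 0.00 0.00 0.00
      vertex 28.00 0.00 8.00
      vertex 0.00 0.00 8.00
    endloop
  endfacet
  facet normal 0.0000 1.0000 0.0000
    outer loop
      vertex 28.00 9.00 8.00
      vertex 28.00 9.00 0.00
      vertex 0.00 9.00 0.00
    endloop
  endfacet
  facet normal 0.0000 1.0000 0.0000
    outer loop
      vertex 0.00 9.00 8.00
      vertex 28.00 9.00 8.00
      vertex 0.00 9.00 0.00
    endloop
  endfacet
  facet normal -1.0000 0.0000 0.0000
    outer loop
      vertex 0.00 9.00 8.00
      vertex 0.00 9.00 0.00
      vertex 0.00 0.00 0.00
    endloop
  endfacet
  facet normal -1.0000 0.0000 0.0000
    outer loop
      vertex 0.00 0.00 8.00
      vertex 0.00 9.00 8.00
      vertex 0.00 0.00 0.00
    endloop
  endfacet
  facet normal 1.0000 0.0000 0.0000
    outer loop
      vertex 28.00 0.00 0.00
      vertex 28.00 9.00 0.00
      vertex 28.00 9.00 8.00
    endloop
  endfacet
  facet normal 1.0000 0.0000 0.0000
    outer loop
      vertex 28.00 0.00 0.00
      vertex 28.00 9.00 8.00
      vertex 28.00 0.00 8.00
    endloop
  endfacet
endsolid part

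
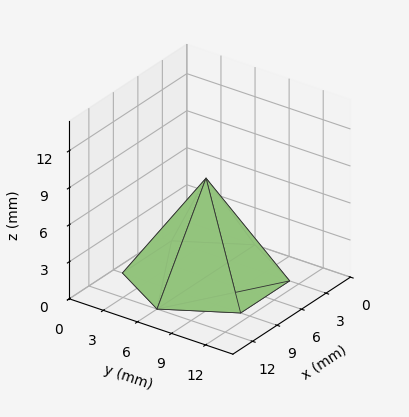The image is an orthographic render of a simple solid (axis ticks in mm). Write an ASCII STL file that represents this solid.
Reading the render: the shape is a regular 6-sided pyramid, base circumscribed radius ≈ 6 mm, apex at z ≈ 8 mm (dimensions read to the nearest mm from the axis ticks). For the STL, each face is triangulated and given an outward normal.

solid part
  facet normal 0.0000 0.0000 -1.0000
    outer loop
      vertex 3.00 11.20 0.00
      vertex 9.00 11.20 0.00
      vertex 12.00 6.00 0.00
    endloop
  endfacet
  facet normal 0.0000 0.0000 -1.0000
    outer loop
      vertex 0.00 6.00 0.00
      vertex 3.00 11.20 0.00
      vertex 12.00 6.00 0.00
    endloop
  endfacet
  facet normal 0.0000 0.0000 -1.0000
    outer loop
      vertex 3.00 0.80 0.00
      vertex 0.00 6.00 0.00
      vertex 12.00 6.00 0.00
    endloop
  endfacet
  facet normal 0.0000 0.0000 -1.0000
    outer loop
      vertex 9.00 0.80 0.00
      vertex 3.00 0.80 0.00
      vertex 12.00 6.00 0.00
    endloop
  endfacet
  facet normal 0.7264 0.4191 0.5448
    outer loop
      vertex 12.00 6.00 0.00
      vertex 9.00 11.20 0.00
      vertex 6.00 6.00 8.00
    endloop
  endfacet
  facet normal 0.0000 0.8384 0.5450
    outer loop
      vertex 9.00 11.20 0.00
      vertex 3.00 11.20 0.00
      vertex 6.00 6.00 8.00
    endloop
  endfacet
  facet normal -0.7264 0.4191 0.5448
    outer loop
      vertex 3.00 11.20 0.00
      vertex 0.00 6.00 0.00
      vertex 6.00 6.00 8.00
    endloop
  endfacet
  facet normal -0.7264 -0.4191 0.5448
    outer loop
      vertex 0.00 6.00 0.00
      vertex 3.00 0.80 0.00
      vertex 6.00 6.00 8.00
    endloop
  endfacet
  facet normal 0.0000 -0.8384 0.5450
    outer loop
      vertex 3.00 0.80 0.00
      vertex 9.00 0.80 0.00
      vertex 6.00 6.00 8.00
    endloop
  endfacet
  facet normal 0.7264 -0.4191 0.5448
    outer loop
      vertex 9.00 0.80 0.00
      vertex 12.00 6.00 0.00
      vertex 6.00 6.00 8.00
    endloop
  endfacet
endsolid part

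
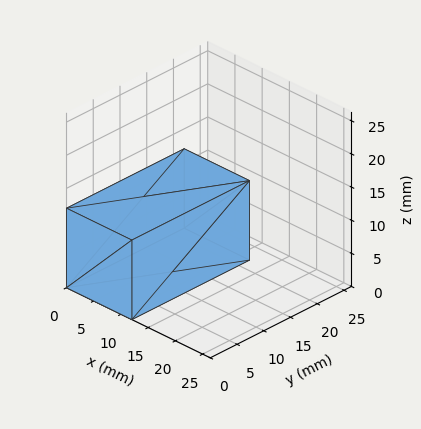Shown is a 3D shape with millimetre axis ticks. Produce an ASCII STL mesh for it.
Reading the render: the shape is a rectangular box, roughly 12 × 22 mm footprint and 12 mm tall (dimensions read to the nearest mm from the axis ticks). For the STL, each face is triangulated and given an outward normal.

solid part
  facet normal 0.0000 0.0000 -1.0000
    outer loop
      vertex 12.0 22.0 0.0
      vertex 12.0 0.0 0.0
      vertex 0.0 0.0 0.0
    endloop
  endfacet
  facet normal 0.0000 0.0000 -1.0000
    outer loop
      vertex 0.0 22.0 0.0
      vertex 12.0 22.0 0.0
      vertex 0.0 0.0 0.0
    endloop
  endfacet
  facet normal 0.0000 0.0000 1.0000
    outer loop
      vertex 0.0 0.0 12.0
      vertex 12.0 0.0 12.0
      vertex 12.0 22.0 12.0
    endloop
  endfacet
  facet normal 0.0000 0.0000 1.0000
    outer loop
      vertex 0.0 0.0 12.0
      vertex 12.0 22.0 12.0
      vertex 0.0 22.0 12.0
    endloop
  endfacet
  facet normal 0.0000 -1.0000 0.0000
    outer loop
      vertex 0.0 0.0 0.0
      vertex 12.0 0.0 0.0
      vertex 12.0 0.0 12.0
    endloop
  endfacet
  facet normal 0.0000 -1.0000 0.0000
    outer loop
      vertex 0.0 0.0 0.0
      vertex 12.0 0.0 12.0
      vertex 0.0 0.0 12.0
    endloop
  endfacet
  facet normal 0.0000 1.0000 0.0000
    outer loop
      vertex 12.0 22.0 12.0
      vertex 12.0 22.0 0.0
      vertex 0.0 22.0 0.0
    endloop
  endfacet
  facet normal 0.0000 1.0000 0.0000
    outer loop
      vertex 0.0 22.0 12.0
      vertex 12.0 22.0 12.0
      vertex 0.0 22.0 0.0
    endloop
  endfacet
  facet normal -1.0000 0.0000 0.0000
    outer loop
      vertex 0.0 22.0 12.0
      vertex 0.0 22.0 0.0
      vertex 0.0 0.0 0.0
    endloop
  endfacet
  facet normal -1.0000 0.0000 0.0000
    outer loop
      vertex 0.0 0.0 12.0
      vertex 0.0 22.0 12.0
      vertex 0.0 0.0 0.0
    endloop
  endfacet
  facet normal 1.0000 0.0000 0.0000
    outer loop
      vertex 12.0 0.0 0.0
      vertex 12.0 22.0 0.0
      vertex 12.0 22.0 12.0
    endloop
  endfacet
  facet normal 1.0000 0.0000 0.0000
    outer loop
      vertex 12.0 0.0 0.0
      vertex 12.0 22.0 12.0
      vertex 12.0 0.0 12.0
    endloop
  endfacet
endsolid part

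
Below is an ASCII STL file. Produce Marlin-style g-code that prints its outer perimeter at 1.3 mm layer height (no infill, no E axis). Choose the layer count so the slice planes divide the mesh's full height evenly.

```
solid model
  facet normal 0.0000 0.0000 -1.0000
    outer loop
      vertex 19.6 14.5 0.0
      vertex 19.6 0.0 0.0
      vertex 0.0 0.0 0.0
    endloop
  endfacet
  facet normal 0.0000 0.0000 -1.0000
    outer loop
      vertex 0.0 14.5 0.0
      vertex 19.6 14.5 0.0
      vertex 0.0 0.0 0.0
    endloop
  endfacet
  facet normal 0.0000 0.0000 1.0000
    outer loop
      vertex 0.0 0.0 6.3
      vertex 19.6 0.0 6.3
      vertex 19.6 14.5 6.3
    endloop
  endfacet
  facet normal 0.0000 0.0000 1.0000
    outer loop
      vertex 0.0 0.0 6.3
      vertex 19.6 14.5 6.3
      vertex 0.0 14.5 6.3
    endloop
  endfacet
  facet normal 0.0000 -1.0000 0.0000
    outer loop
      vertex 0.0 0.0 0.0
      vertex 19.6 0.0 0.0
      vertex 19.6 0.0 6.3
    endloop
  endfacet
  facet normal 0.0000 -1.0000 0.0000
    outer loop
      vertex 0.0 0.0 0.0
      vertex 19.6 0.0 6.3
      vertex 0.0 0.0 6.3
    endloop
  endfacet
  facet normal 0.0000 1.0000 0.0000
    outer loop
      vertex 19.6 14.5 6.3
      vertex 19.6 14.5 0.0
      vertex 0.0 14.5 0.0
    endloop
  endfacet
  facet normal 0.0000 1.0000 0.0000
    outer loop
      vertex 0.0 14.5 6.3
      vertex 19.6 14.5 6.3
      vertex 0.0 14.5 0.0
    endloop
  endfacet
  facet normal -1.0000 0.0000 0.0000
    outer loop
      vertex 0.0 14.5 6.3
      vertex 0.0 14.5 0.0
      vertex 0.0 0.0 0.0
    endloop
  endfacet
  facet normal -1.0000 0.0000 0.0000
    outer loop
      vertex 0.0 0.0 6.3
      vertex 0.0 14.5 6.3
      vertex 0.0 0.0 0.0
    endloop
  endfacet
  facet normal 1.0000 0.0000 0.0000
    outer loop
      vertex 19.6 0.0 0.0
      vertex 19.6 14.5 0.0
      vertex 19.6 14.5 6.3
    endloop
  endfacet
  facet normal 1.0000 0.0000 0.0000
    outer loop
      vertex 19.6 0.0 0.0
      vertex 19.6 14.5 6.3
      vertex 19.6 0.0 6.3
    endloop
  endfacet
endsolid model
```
; perimeter-only toolpath
G21 ; units = mm
G90 ; absolute positioning
G28 ; home
; layer 1
G0 Z1.3
G0 X0.0 Y0.0
G1 X19.6 Y0.0
G1 X19.6 Y14.5
G1 X0.0 Y14.5
G1 X0.0 Y0.0
; layer 2
G0 Z2.5
G0 X0.0 Y0.0
G1 X19.6 Y0.0
G1 X19.6 Y14.5
G1 X0.0 Y14.5
G1 X0.0 Y0.0
; layer 3
G0 Z3.8
G0 X0.0 Y0.0
G1 X19.6 Y0.0
G1 X19.6 Y14.5
G1 X0.0 Y14.5
G1 X0.0 Y0.0
; layer 4
G0 Z5.0
G0 X0.0 Y0.0
G1 X19.6 Y0.0
G1 X19.6 Y14.5
G1 X0.0 Y14.5
G1 X0.0 Y0.0
; layer 5
G0 Z6.3
G0 X0.0 Y0.0
G1 X19.6 Y0.0
G1 X19.6 Y14.5
G1 X0.0 Y14.5
G1 X0.0 Y0.0
M2 ; end

The solid is a rectangular box, roughly 19.6 × 14.5 mm footprint and 6.3 mm tall. Slicing at Δz = 1.3 mm — 5 equal slices spanning the solid's height, so layer i sits at z = i·h/5 — gives 5 non-empty perimeters. Each is a 4-segment closed polygon; G0 lifts to the layer z and rapids to the start vertex, then G1 traces the edges.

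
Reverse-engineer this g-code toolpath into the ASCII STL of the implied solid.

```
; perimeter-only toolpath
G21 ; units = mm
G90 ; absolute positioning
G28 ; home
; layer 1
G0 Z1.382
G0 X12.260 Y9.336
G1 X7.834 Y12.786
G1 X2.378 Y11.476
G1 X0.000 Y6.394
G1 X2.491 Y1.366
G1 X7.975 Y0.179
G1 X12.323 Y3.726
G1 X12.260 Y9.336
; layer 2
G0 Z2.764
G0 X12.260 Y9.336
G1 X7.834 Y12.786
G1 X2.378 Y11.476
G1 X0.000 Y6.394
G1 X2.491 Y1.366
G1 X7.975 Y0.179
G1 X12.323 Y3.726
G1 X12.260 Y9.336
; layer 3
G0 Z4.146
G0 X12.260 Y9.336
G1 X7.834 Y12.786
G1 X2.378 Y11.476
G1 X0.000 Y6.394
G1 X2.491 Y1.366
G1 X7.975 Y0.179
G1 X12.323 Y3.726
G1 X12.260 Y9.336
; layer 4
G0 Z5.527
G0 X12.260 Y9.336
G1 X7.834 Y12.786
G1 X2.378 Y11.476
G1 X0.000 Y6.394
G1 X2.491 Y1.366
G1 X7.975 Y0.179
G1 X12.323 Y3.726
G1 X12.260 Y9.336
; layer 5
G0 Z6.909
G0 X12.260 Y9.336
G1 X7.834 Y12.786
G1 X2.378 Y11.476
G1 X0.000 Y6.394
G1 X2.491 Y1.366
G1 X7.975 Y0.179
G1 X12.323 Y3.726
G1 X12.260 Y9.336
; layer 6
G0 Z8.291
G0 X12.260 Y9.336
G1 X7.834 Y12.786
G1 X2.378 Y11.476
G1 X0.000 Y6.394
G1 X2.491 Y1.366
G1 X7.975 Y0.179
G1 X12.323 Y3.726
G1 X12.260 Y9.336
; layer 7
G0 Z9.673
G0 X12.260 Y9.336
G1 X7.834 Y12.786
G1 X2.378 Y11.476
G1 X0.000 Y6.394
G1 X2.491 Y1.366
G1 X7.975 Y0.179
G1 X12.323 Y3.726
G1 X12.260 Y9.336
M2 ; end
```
solid part
  facet normal 0.0000 0.0000 -1.0000
    outer loop
      vertex 2.378 11.476 0.000
      vertex 7.834 12.786 0.000
      vertex 12.260 9.336 0.000
    endloop
  endfacet
  facet normal 0.0000 0.0000 -1.0000
    outer loop
      vertex 0.000 6.394 0.000
      vertex 2.378 11.476 0.000
      vertex 12.260 9.336 0.000
    endloop
  endfacet
  facet normal 0.0000 0.0000 -1.0000
    outer loop
      vertex 2.491 1.366 0.000
      vertex 0.000 6.394 0.000
      vertex 12.260 9.336 0.000
    endloop
  endfacet
  facet normal 0.0000 0.0000 -1.0000
    outer loop
      vertex 7.975 0.179 0.000
      vertex 2.491 1.366 0.000
      vertex 12.260 9.336 0.000
    endloop
  endfacet
  facet normal 0.0000 0.0000 -1.0000
    outer loop
      vertex 12.323 3.726 0.000
      vertex 7.975 0.179 0.000
      vertex 12.260 9.336 0.000
    endloop
  endfacet
  facet normal 0.0000 0.0000 1.0000
    outer loop
      vertex 12.260 9.336 9.673
      vertex 7.834 12.786 9.673
      vertex 2.378 11.476 9.673
    endloop
  endfacet
  facet normal 0.0000 0.0000 1.0000
    outer loop
      vertex 12.260 9.336 9.673
      vertex 2.378 11.476 9.673
      vertex 0.000 6.394 9.673
    endloop
  endfacet
  facet normal 0.0000 0.0000 1.0000
    outer loop
      vertex 12.260 9.336 9.673
      vertex 0.000 6.394 9.673
      vertex 2.491 1.366 9.673
    endloop
  endfacet
  facet normal 0.0000 0.0000 1.0000
    outer loop
      vertex 12.260 9.336 9.673
      vertex 2.491 1.366 9.673
      vertex 7.975 0.179 9.673
    endloop
  endfacet
  facet normal 0.0000 0.0000 1.0000
    outer loop
      vertex 12.260 9.336 9.673
      vertex 7.975 0.179 9.673
      vertex 12.323 3.726 9.673
    endloop
  endfacet
  facet normal 0.6148 0.7887 0.0000
    outer loop
      vertex 12.260 9.336 0.000
      vertex 7.834 12.786 0.000
      vertex 7.834 12.786 9.673
    endloop
  endfacet
  facet normal 0.6148 0.7887 0.0000
    outer loop
      vertex 12.260 9.336 0.000
      vertex 7.834 12.786 9.673
      vertex 12.260 9.336 9.673
    endloop
  endfacet
  facet normal -0.2335 0.9724 0.0000
    outer loop
      vertex 7.834 12.786 0.000
      vertex 2.378 11.476 0.000
      vertex 2.378 11.476 9.673
    endloop
  endfacet
  facet normal -0.2335 0.9724 0.0000
    outer loop
      vertex 7.834 12.786 0.000
      vertex 2.378 11.476 9.673
      vertex 7.834 12.786 9.673
    endloop
  endfacet
  facet normal -0.9057 0.4238 0.0000
    outer loop
      vertex 2.378 11.476 0.000
      vertex 0.000 6.394 0.000
      vertex 0.000 6.394 9.673
    endloop
  endfacet
  facet normal -0.9057 0.4238 0.0000
    outer loop
      vertex 2.378 11.476 0.000
      vertex 0.000 6.394 9.673
      vertex 2.378 11.476 9.673
    endloop
  endfacet
  facet normal -0.8961 -0.4439 0.0000
    outer loop
      vertex 0.000 6.394 0.000
      vertex 2.491 1.366 0.000
      vertex 2.491 1.366 9.673
    endloop
  endfacet
  facet normal -0.8961 -0.4439 0.0000
    outer loop
      vertex 0.000 6.394 0.000
      vertex 2.491 1.366 9.673
      vertex 0.000 6.394 9.673
    endloop
  endfacet
  facet normal -0.2115 -0.9774 0.0000
    outer loop
      vertex 2.491 1.366 0.000
      vertex 7.975 0.179 0.000
      vertex 7.975 0.179 9.673
    endloop
  endfacet
  facet normal -0.2115 -0.9774 0.0000
    outer loop
      vertex 2.491 1.366 0.000
      vertex 7.975 0.179 9.673
      vertex 2.491 1.366 9.673
    endloop
  endfacet
  facet normal 0.6321 -0.7749 0.0000
    outer loop
      vertex 7.975 0.179 0.000
      vertex 12.323 3.726 0.000
      vertex 12.323 3.726 9.673
    endloop
  endfacet
  facet normal 0.6321 -0.7749 0.0000
    outer loop
      vertex 7.975 0.179 0.000
      vertex 12.323 3.726 9.673
      vertex 7.975 0.179 9.673
    endloop
  endfacet
  facet normal 0.9999 0.0112 0.0000
    outer loop
      vertex 12.323 3.726 0.000
      vertex 12.260 9.336 0.000
      vertex 12.260 9.336 9.673
    endloop
  endfacet
  facet normal 0.9999 0.0112 0.0000
    outer loop
      vertex 12.323 3.726 0.000
      vertex 12.260 9.336 9.673
      vertex 12.323 3.726 9.673
    endloop
  endfacet
endsolid part

The G0 Z moves step by Δz≈1.382 mm. Every layer's G1 loop is the same polygon, so the solid is a straight extrusion of it from z=0 to z≈9.67. Closing with flat bottom and top caps and triangulating gives 24 facets — a regular 7-sided prism (a cylinder approximated with 7 flat sides), circumscribed radius ≈ 6.47 mm, height ≈ 9.67 mm.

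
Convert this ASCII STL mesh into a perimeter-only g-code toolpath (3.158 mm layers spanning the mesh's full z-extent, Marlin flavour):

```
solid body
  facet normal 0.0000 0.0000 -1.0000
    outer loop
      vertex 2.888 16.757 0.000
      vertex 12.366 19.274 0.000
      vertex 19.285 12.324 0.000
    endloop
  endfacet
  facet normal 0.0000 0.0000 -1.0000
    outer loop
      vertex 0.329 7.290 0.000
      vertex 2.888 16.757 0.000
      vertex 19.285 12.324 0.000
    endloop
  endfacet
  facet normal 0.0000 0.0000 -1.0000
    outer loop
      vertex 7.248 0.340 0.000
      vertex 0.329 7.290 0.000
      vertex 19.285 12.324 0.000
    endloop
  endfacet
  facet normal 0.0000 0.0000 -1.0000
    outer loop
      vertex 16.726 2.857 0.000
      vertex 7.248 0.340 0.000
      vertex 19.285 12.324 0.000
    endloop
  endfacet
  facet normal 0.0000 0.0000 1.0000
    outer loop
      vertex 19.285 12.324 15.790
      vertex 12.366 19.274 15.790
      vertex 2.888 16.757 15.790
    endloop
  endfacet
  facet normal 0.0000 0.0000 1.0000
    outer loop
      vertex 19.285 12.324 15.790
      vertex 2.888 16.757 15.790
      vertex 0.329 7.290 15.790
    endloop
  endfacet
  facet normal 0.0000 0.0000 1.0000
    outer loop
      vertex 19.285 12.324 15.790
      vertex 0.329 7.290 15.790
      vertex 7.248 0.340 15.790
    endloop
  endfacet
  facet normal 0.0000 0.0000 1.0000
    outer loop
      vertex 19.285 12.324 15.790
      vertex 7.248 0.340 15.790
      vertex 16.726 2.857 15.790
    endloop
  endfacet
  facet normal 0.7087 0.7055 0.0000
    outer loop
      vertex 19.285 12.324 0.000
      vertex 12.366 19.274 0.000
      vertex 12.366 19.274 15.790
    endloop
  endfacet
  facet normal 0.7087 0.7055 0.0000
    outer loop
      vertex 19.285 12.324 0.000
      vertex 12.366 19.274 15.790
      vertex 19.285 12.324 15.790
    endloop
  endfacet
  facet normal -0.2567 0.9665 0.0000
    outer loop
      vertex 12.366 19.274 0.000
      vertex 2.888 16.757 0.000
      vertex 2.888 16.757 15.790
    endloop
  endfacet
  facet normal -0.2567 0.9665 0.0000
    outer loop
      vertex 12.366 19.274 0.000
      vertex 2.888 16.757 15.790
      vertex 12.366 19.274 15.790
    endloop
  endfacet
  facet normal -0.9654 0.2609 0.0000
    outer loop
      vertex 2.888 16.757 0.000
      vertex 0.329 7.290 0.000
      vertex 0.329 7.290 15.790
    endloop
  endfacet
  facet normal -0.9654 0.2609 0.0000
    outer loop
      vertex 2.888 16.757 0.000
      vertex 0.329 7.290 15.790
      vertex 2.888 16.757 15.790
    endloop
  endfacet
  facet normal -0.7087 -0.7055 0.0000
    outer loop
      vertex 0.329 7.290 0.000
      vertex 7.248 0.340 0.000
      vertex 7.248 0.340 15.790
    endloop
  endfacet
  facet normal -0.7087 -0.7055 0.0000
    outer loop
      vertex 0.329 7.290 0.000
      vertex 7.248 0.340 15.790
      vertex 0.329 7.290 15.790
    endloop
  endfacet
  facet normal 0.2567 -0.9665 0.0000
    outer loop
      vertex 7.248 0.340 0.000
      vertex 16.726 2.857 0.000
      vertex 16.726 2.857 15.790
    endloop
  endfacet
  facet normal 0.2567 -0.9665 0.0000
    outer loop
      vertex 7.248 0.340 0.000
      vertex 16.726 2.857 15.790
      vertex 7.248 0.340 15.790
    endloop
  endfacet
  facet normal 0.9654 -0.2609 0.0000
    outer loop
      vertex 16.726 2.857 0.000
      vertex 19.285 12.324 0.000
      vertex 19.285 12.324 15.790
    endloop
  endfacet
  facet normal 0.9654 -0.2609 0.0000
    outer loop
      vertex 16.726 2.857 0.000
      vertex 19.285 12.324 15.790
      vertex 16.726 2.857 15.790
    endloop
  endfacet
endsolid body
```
; perimeter-only toolpath
G21 ; units = mm
G90 ; absolute positioning
G28 ; home
; layer 1
G0 Z3.158
G0 X19.285 Y12.324
G1 X12.366 Y19.274
G1 X2.888 Y16.757
G1 X0.329 Y7.290
G1 X7.248 Y0.340
G1 X16.726 Y2.857
G1 X19.285 Y12.324
; layer 2
G0 Z6.316
G0 X19.285 Y12.324
G1 X12.366 Y19.274
G1 X2.888 Y16.757
G1 X0.329 Y7.290
G1 X7.248 Y0.340
G1 X16.726 Y2.857
G1 X19.285 Y12.324
; layer 3
G0 Z9.474
G0 X19.285 Y12.324
G1 X12.366 Y19.274
G1 X2.888 Y16.757
G1 X0.329 Y7.290
G1 X7.248 Y0.340
G1 X16.726 Y2.857
G1 X19.285 Y12.324
; layer 4
G0 Z12.632
G0 X19.285 Y12.324
G1 X12.366 Y19.274
G1 X2.888 Y16.757
G1 X0.329 Y7.290
G1 X7.248 Y0.340
G1 X16.726 Y2.857
G1 X19.285 Y12.324
; layer 5
G0 Z15.790
G0 X19.285 Y12.324
G1 X12.366 Y19.274
G1 X2.888 Y16.757
G1 X0.329 Y7.290
G1 X7.248 Y0.340
G1 X16.726 Y2.857
G1 X19.285 Y12.324
M2 ; end

The solid is a regular 6-sided prism (a cylinder approximated with 6 flat sides), circumscribed radius ≈ 9.81 mm, height ≈ 15.8 mm. Slicing at Δz = 3.158 mm — 5 equal slices spanning the solid's height, so layer i sits at z = i·h/5 — gives 5 non-empty perimeters. Each is a 6-segment closed polygon; G0 lifts to the layer z and rapids to the start vertex, then G1 traces the edges.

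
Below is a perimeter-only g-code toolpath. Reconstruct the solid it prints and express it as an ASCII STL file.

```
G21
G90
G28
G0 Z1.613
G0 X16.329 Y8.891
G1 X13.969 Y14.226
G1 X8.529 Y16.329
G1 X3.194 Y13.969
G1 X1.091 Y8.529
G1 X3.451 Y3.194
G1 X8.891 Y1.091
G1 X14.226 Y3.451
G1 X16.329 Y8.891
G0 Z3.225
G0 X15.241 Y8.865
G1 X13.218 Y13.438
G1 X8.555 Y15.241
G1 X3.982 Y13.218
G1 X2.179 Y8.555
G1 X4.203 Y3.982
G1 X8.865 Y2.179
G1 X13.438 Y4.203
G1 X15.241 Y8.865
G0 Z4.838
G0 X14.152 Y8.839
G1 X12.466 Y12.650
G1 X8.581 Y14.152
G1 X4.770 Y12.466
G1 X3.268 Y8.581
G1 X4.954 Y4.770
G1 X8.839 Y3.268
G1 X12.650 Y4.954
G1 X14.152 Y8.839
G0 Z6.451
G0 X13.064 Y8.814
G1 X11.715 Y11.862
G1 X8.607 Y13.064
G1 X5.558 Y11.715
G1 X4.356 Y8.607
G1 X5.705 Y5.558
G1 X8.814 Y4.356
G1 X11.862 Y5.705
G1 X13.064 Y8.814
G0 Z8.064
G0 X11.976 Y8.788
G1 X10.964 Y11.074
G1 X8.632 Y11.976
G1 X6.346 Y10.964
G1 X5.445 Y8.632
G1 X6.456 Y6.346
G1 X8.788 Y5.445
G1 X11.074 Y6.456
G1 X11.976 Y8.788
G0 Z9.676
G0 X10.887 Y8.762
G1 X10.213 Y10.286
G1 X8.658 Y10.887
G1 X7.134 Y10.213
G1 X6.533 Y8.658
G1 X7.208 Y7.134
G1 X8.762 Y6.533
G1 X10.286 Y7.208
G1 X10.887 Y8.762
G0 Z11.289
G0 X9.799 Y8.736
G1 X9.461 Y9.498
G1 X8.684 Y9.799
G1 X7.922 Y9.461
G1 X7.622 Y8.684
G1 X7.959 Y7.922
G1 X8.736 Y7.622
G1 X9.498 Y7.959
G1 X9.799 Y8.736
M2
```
solid part
  facet normal 0.0000 0.0000 -1.0000
    outer loop
      vertex 8.503 17.418 0.000
      vertex 14.720 15.014 0.000
      vertex 17.418 8.917 0.000
    endloop
  endfacet
  facet normal 0.0000 0.0000 -1.0000
    outer loop
      vertex 2.406 14.720 0.000
      vertex 8.503 17.418 0.000
      vertex 17.418 8.917 0.000
    endloop
  endfacet
  facet normal 0.0000 0.0000 -1.0000
    outer loop
      vertex 0.002 8.503 0.000
      vertex 2.406 14.720 0.000
      vertex 17.418 8.917 0.000
    endloop
  endfacet
  facet normal 0.0000 0.0000 -1.0000
    outer loop
      vertex 2.700 2.406 0.000
      vertex 0.002 8.503 0.000
      vertex 17.418 8.917 0.000
    endloop
  endfacet
  facet normal 0.0000 0.0000 -1.0000
    outer loop
      vertex 8.917 0.002 0.000
      vertex 2.700 2.406 0.000
      vertex 17.418 8.917 0.000
    endloop
  endfacet
  facet normal 0.0000 0.0000 -1.0000
    outer loop
      vertex 15.014 2.700 0.000
      vertex 8.917 0.002 0.000
      vertex 17.418 8.917 0.000
    endloop
  endfacet
  facet normal 0.7759 0.3434 0.5292
    outer loop
      vertex 17.418 8.917 0.000
      vertex 14.720 15.014 0.000
      vertex 8.710 8.710 12.902
    endloop
  endfacet
  facet normal 0.3060 0.7914 0.5292
    outer loop
      vertex 14.720 15.014 0.000
      vertex 8.503 17.418 0.000
      vertex 8.710 8.710 12.902
    endloop
  endfacet
  facet normal -0.3434 0.7759 0.5292
    outer loop
      vertex 8.503 17.418 0.000
      vertex 2.406 14.720 0.000
      vertex 8.710 8.710 12.902
    endloop
  endfacet
  facet normal -0.7914 0.3060 0.5292
    outer loop
      vertex 2.406 14.720 0.000
      vertex 0.002 8.503 0.000
      vertex 8.710 8.710 12.902
    endloop
  endfacet
  facet normal -0.7759 -0.3434 0.5292
    outer loop
      vertex 0.002 8.503 0.000
      vertex 2.700 2.406 0.000
      vertex 8.710 8.710 12.902
    endloop
  endfacet
  facet normal -0.3060 -0.7914 0.5292
    outer loop
      vertex 2.700 2.406 0.000
      vertex 8.917 0.002 0.000
      vertex 8.710 8.710 12.902
    endloop
  endfacet
  facet normal 0.3434 -0.7759 0.5292
    outer loop
      vertex 8.917 0.002 0.000
      vertex 15.014 2.700 0.000
      vertex 8.710 8.710 12.902
    endloop
  endfacet
  facet normal 0.7914 -0.3060 0.5292
    outer loop
      vertex 15.014 2.700 0.000
      vertex 17.418 8.917 0.000
      vertex 8.710 8.710 12.902
    endloop
  endfacet
endsolid part

The G0 Z moves step by Δz≈1.613 mm. The G1 loops shrink linearly with z, so the solid tapers from its base footprint up to z≈12.9. Closing with a flat bottom cap and the tapered top and triangulating gives 14 facets — a regular 8-sided pyramid, base circumscribed radius ≈ 8.71 mm, apex at z ≈ 12.9 mm.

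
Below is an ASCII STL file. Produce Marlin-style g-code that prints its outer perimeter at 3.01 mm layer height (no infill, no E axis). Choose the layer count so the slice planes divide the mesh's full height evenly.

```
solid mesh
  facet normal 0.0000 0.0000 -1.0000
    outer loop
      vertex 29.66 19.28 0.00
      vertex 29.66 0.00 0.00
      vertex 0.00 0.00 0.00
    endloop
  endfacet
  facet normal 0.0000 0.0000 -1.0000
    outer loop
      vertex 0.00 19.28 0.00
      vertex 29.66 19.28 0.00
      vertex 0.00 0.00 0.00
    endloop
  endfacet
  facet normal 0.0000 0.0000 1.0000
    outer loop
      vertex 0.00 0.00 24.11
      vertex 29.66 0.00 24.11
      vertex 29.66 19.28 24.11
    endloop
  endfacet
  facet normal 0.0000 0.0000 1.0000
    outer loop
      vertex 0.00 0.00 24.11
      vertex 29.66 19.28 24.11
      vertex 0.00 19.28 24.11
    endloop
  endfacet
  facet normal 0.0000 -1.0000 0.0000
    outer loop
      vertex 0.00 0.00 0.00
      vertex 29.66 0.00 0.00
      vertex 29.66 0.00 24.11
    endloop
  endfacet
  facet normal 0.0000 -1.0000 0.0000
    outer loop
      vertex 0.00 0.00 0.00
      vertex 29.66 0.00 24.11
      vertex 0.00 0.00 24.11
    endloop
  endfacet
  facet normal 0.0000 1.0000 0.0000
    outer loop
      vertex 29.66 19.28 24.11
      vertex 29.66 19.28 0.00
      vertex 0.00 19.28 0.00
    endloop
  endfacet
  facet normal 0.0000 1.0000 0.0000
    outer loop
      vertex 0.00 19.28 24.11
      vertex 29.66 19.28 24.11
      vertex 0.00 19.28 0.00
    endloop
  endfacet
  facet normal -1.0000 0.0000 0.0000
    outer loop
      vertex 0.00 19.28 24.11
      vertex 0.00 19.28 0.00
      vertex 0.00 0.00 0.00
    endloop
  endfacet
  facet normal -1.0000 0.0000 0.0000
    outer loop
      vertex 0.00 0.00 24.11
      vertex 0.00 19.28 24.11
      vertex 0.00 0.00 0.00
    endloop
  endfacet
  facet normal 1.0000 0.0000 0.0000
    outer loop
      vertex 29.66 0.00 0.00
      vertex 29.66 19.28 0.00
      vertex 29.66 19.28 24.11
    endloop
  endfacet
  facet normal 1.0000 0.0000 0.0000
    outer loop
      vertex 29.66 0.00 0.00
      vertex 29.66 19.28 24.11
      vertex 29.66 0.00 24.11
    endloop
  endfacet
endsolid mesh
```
; perimeter-only toolpath
G21 ; units = mm
G90 ; absolute positioning
G28 ; home
; layer 1
G0 Z3.01
G0 X0.00 Y0.00
G1 X29.66 Y0.00
G1 X29.66 Y19.28
G1 X0.00 Y19.28
G1 X0.00 Y0.00
; layer 2
G0 Z6.03
G0 X0.00 Y0.00
G1 X29.66 Y0.00
G1 X29.66 Y19.28
G1 X0.00 Y19.28
G1 X0.00 Y0.00
; layer 3
G0 Z9.04
G0 X0.00 Y0.00
G1 X29.66 Y0.00
G1 X29.66 Y19.28
G1 X0.00 Y19.28
G1 X0.00 Y0.00
; layer 4
G0 Z12.05
G0 X0.00 Y0.00
G1 X29.66 Y0.00
G1 X29.66 Y19.28
G1 X0.00 Y19.28
G1 X0.00 Y0.00
; layer 5
G0 Z15.07
G0 X0.00 Y0.00
G1 X29.66 Y0.00
G1 X29.66 Y19.28
G1 X0.00 Y19.28
G1 X0.00 Y0.00
; layer 6
G0 Z18.08
G0 X0.00 Y0.00
G1 X29.66 Y0.00
G1 X29.66 Y19.28
G1 X0.00 Y19.28
G1 X0.00 Y0.00
; layer 7
G0 Z21.10
G0 X0.00 Y0.00
G1 X29.66 Y0.00
G1 X29.66 Y19.28
G1 X0.00 Y19.28
G1 X0.00 Y0.00
; layer 8
G0 Z24.11
G0 X0.00 Y0.00
G1 X29.66 Y0.00
G1 X29.66 Y19.28
G1 X0.00 Y19.28
G1 X0.00 Y0.00
M2 ; end

The solid is a rectangular box, roughly 29.7 × 19.3 mm footprint and 24.1 mm tall. Slicing at Δz = 3.01 mm — 8 equal slices spanning the solid's height, so layer i sits at z = i·h/8 — gives 8 non-empty perimeters. Each is a 4-segment closed polygon; G0 lifts to the layer z and rapids to the start vertex, then G1 traces the edges.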